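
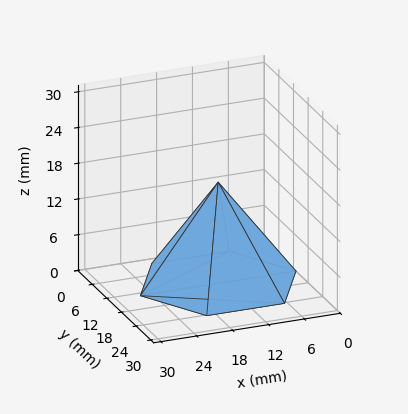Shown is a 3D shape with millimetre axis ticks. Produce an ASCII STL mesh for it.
Reading the render: the shape is a regular 6-sided pyramid, base circumscribed radius ≈ 13 mm, apex at z ≈ 17 mm (dimensions read to the nearest mm from the axis ticks). For the STL, each face is triangulated and given an outward normal.

solid part
  facet normal 0.0000 0.0000 -1.0000
    outer loop
      vertex 6.50 24.26 0.00
      vertex 19.50 24.26 0.00
      vertex 26.00 13.00 0.00
    endloop
  endfacet
  facet normal 0.0000 0.0000 -1.0000
    outer loop
      vertex 0.00 13.00 0.00
      vertex 6.50 24.26 0.00
      vertex 26.00 13.00 0.00
    endloop
  endfacet
  facet normal 0.0000 0.0000 -1.0000
    outer loop
      vertex 6.50 1.74 0.00
      vertex 0.00 13.00 0.00
      vertex 26.00 13.00 0.00
    endloop
  endfacet
  facet normal 0.0000 0.0000 -1.0000
    outer loop
      vertex 19.50 1.74 0.00
      vertex 6.50 1.74 0.00
      vertex 26.00 13.00 0.00
    endloop
  endfacet
  facet normal 0.7221 0.4168 0.5522
    outer loop
      vertex 26.00 13.00 0.00
      vertex 19.50 24.26 0.00
      vertex 13.00 13.00 17.00
    endloop
  endfacet
  facet normal 0.0000 0.8337 0.5522
    outer loop
      vertex 19.50 24.26 0.00
      vertex 6.50 24.26 0.00
      vertex 13.00 13.00 17.00
    endloop
  endfacet
  facet normal -0.7221 0.4168 0.5522
    outer loop
      vertex 6.50 24.26 0.00
      vertex 0.00 13.00 0.00
      vertex 13.00 13.00 17.00
    endloop
  endfacet
  facet normal -0.7221 -0.4168 0.5522
    outer loop
      vertex 0.00 13.00 0.00
      vertex 6.50 1.74 0.00
      vertex 13.00 13.00 17.00
    endloop
  endfacet
  facet normal 0.0000 -0.8337 0.5522
    outer loop
      vertex 6.50 1.74 0.00
      vertex 19.50 1.74 0.00
      vertex 13.00 13.00 17.00
    endloop
  endfacet
  facet normal 0.7221 -0.4168 0.5522
    outer loop
      vertex 19.50 1.74 0.00
      vertex 26.00 13.00 0.00
      vertex 13.00 13.00 17.00
    endloop
  endfacet
endsolid part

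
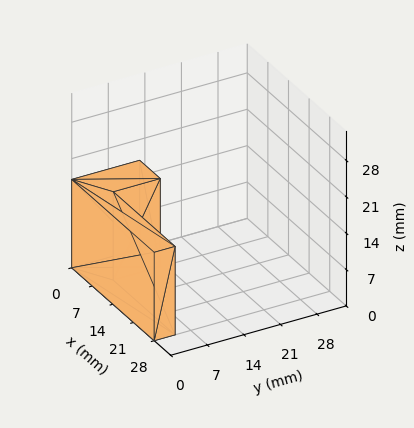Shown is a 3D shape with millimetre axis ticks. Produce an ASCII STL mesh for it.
Reading the render: the shape is an L-shaped prism: outer 28 × 13 mm, arm thicknesses ≈ 4 mm (horizontal) and 7 mm (vertical), extruded 17 mm in z (dimensions read to the nearest mm from the axis ticks). For the STL, each face is triangulated and given an outward normal.

solid part
  facet normal 0.0000 0.0000 -1.0000
    outer loop
      vertex 28.0 4.0 0.0
      vertex 28.0 0.0 0.0
      vertex 0.0 0.0 0.0
    endloop
  endfacet
  facet normal 0.0000 0.0000 -1.0000
    outer loop
      vertex 7.0 4.0 0.0
      vertex 28.0 4.0 0.0
      vertex 0.0 0.0 0.0
    endloop
  endfacet
  facet normal 0.0000 0.0000 -1.0000
    outer loop
      vertex 7.0 13.0 0.0
      vertex 7.0 4.0 0.0
      vertex 0.0 0.0 0.0
    endloop
  endfacet
  facet normal 0.0000 0.0000 -1.0000
    outer loop
      vertex 0.0 13.0 0.0
      vertex 7.0 13.0 0.0
      vertex 0.0 0.0 0.0
    endloop
  endfacet
  facet normal 0.0000 0.0000 1.0000
    outer loop
      vertex 0.0 0.0 17.0
      vertex 28.0 0.0 17.0
      vertex 28.0 4.0 17.0
    endloop
  endfacet
  facet normal 0.0000 0.0000 1.0000
    outer loop
      vertex 0.0 0.0 17.0
      vertex 28.0 4.0 17.0
      vertex 7.0 4.0 17.0
    endloop
  endfacet
  facet normal 0.0000 0.0000 1.0000
    outer loop
      vertex 0.0 0.0 17.0
      vertex 7.0 4.0 17.0
      vertex 7.0 13.0 17.0
    endloop
  endfacet
  facet normal 0.0000 0.0000 1.0000
    outer loop
      vertex 0.0 0.0 17.0
      vertex 7.0 13.0 17.0
      vertex 0.0 13.0 17.0
    endloop
  endfacet
  facet normal 0.0000 -1.0000 0.0000
    outer loop
      vertex 0.0 0.0 0.0
      vertex 28.0 0.0 0.0
      vertex 28.0 0.0 17.0
    endloop
  endfacet
  facet normal 0.0000 -1.0000 0.0000
    outer loop
      vertex 0.0 0.0 0.0
      vertex 28.0 0.0 17.0
      vertex 0.0 0.0 17.0
    endloop
  endfacet
  facet normal 1.0000 0.0000 0.0000
    outer loop
      vertex 28.0 0.0 0.0
      vertex 28.0 4.0 0.0
      vertex 28.0 4.0 17.0
    endloop
  endfacet
  facet normal 1.0000 0.0000 0.0000
    outer loop
      vertex 28.0 0.0 0.0
      vertex 28.0 4.0 17.0
      vertex 28.0 0.0 17.0
    endloop
  endfacet
  facet normal 0.0000 1.0000 0.0000
    outer loop
      vertex 28.0 4.0 0.0
      vertex 7.0 4.0 0.0
      vertex 7.0 4.0 17.0
    endloop
  endfacet
  facet normal 0.0000 1.0000 0.0000
    outer loop
      vertex 28.0 4.0 0.0
      vertex 7.0 4.0 17.0
      vertex 28.0 4.0 17.0
    endloop
  endfacet
  facet normal 1.0000 0.0000 0.0000
    outer loop
      vertex 7.0 4.0 0.0
      vertex 7.0 13.0 0.0
      vertex 7.0 13.0 17.0
    endloop
  endfacet
  facet normal 1.0000 0.0000 0.0000
    outer loop
      vertex 7.0 4.0 0.0
      vertex 7.0 13.0 17.0
      vertex 7.0 4.0 17.0
    endloop
  endfacet
  facet normal 0.0000 1.0000 0.0000
    outer loop
      vertex 7.0 13.0 0.0
      vertex 0.0 13.0 0.0
      vertex 0.0 13.0 17.0
    endloop
  endfacet
  facet normal 0.0000 1.0000 0.0000
    outer loop
      vertex 7.0 13.0 0.0
      vertex 0.0 13.0 17.0
      vertex 7.0 13.0 17.0
    endloop
  endfacet
  facet normal -1.0000 0.0000 0.0000
    outer loop
      vertex 0.0 13.0 0.0
      vertex 0.0 0.0 0.0
      vertex 0.0 0.0 17.0
    endloop
  endfacet
  facet normal -1.0000 0.0000 0.0000
    outer loop
      vertex 0.0 13.0 0.0
      vertex 0.0 0.0 17.0
      vertex 0.0 13.0 17.0
    endloop
  endfacet
endsolid part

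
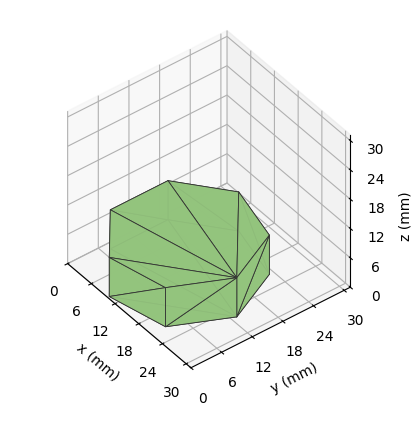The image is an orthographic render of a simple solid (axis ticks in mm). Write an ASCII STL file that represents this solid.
Reading the render: the shape is a regular 7-sided prism (a cylinder approximated with 7 flat sides), circumscribed radius ≈ 13 mm, height ≈ 8 mm (dimensions read to the nearest mm from the axis ticks). For the STL, each face is triangulated and given an outward normal.

solid part
  facet normal 0.0000 0.0000 -1.0000
    outer loop
      vertex 10.11 25.67 0.00
      vertex 21.11 23.16 0.00
      vertex 26.00 13.00 0.00
    endloop
  endfacet
  facet normal 0.0000 0.0000 -1.0000
    outer loop
      vertex 1.29 18.64 0.00
      vertex 10.11 25.67 0.00
      vertex 26.00 13.00 0.00
    endloop
  endfacet
  facet normal 0.0000 0.0000 -1.0000
    outer loop
      vertex 1.29 7.36 0.00
      vertex 1.29 18.64 0.00
      vertex 26.00 13.00 0.00
    endloop
  endfacet
  facet normal 0.0000 0.0000 -1.0000
    outer loop
      vertex 10.11 0.33 0.00
      vertex 1.29 7.36 0.00
      vertex 26.00 13.00 0.00
    endloop
  endfacet
  facet normal 0.0000 0.0000 -1.0000
    outer loop
      vertex 21.11 2.84 0.00
      vertex 10.11 0.33 0.00
      vertex 26.00 13.00 0.00
    endloop
  endfacet
  facet normal 0.0000 0.0000 1.0000
    outer loop
      vertex 26.00 13.00 8.00
      vertex 21.11 23.16 8.00
      vertex 10.11 25.67 8.00
    endloop
  endfacet
  facet normal 0.0000 0.0000 1.0000
    outer loop
      vertex 26.00 13.00 8.00
      vertex 10.11 25.67 8.00
      vertex 1.29 18.64 8.00
    endloop
  endfacet
  facet normal 0.0000 0.0000 1.0000
    outer loop
      vertex 26.00 13.00 8.00
      vertex 1.29 18.64 8.00
      vertex 1.29 7.36 8.00
    endloop
  endfacet
  facet normal 0.0000 0.0000 1.0000
    outer loop
      vertex 26.00 13.00 8.00
      vertex 1.29 7.36 8.00
      vertex 10.11 0.33 8.00
    endloop
  endfacet
  facet normal 0.0000 0.0000 1.0000
    outer loop
      vertex 26.00 13.00 8.00
      vertex 10.11 0.33 8.00
      vertex 21.11 2.84 8.00
    endloop
  endfacet
  facet normal 0.9011 0.4337 0.0000
    outer loop
      vertex 26.00 13.00 0.00
      vertex 21.11 23.16 0.00
      vertex 21.11 23.16 8.00
    endloop
  endfacet
  facet normal 0.9011 0.4337 0.0000
    outer loop
      vertex 26.00 13.00 0.00
      vertex 21.11 23.16 8.00
      vertex 26.00 13.00 8.00
    endloop
  endfacet
  facet normal 0.2225 0.9749 0.0000
    outer loop
      vertex 21.11 23.16 0.00
      vertex 10.11 25.67 0.00
      vertex 10.11 25.67 8.00
    endloop
  endfacet
  facet normal 0.2225 0.9749 0.0000
    outer loop
      vertex 21.11 23.16 0.00
      vertex 10.11 25.67 8.00
      vertex 21.11 23.16 8.00
    endloop
  endfacet
  facet normal -0.6233 0.7820 0.0000
    outer loop
      vertex 10.11 25.67 0.00
      vertex 1.29 18.64 0.00
      vertex 1.29 18.64 8.00
    endloop
  endfacet
  facet normal -0.6233 0.7820 0.0000
    outer loop
      vertex 10.11 25.67 0.00
      vertex 1.29 18.64 8.00
      vertex 10.11 25.67 8.00
    endloop
  endfacet
  facet normal -1.0000 0.0000 0.0000
    outer loop
      vertex 1.29 18.64 0.00
      vertex 1.29 7.36 0.00
      vertex 1.29 7.36 8.00
    endloop
  endfacet
  facet normal -1.0000 0.0000 0.0000
    outer loop
      vertex 1.29 18.64 0.00
      vertex 1.29 7.36 8.00
      vertex 1.29 18.64 8.00
    endloop
  endfacet
  facet normal -0.6233 -0.7820 0.0000
    outer loop
      vertex 1.29 7.36 0.00
      vertex 10.11 0.33 0.00
      vertex 10.11 0.33 8.00
    endloop
  endfacet
  facet normal -0.6233 -0.7820 0.0000
    outer loop
      vertex 1.29 7.36 0.00
      vertex 10.11 0.33 8.00
      vertex 1.29 7.36 8.00
    endloop
  endfacet
  facet normal 0.2225 -0.9749 0.0000
    outer loop
      vertex 10.11 0.33 0.00
      vertex 21.11 2.84 0.00
      vertex 21.11 2.84 8.00
    endloop
  endfacet
  facet normal 0.2225 -0.9749 0.0000
    outer loop
      vertex 10.11 0.33 0.00
      vertex 21.11 2.84 8.00
      vertex 10.11 0.33 8.00
    endloop
  endfacet
  facet normal 0.9011 -0.4337 0.0000
    outer loop
      vertex 21.11 2.84 0.00
      vertex 26.00 13.00 0.00
      vertex 26.00 13.00 8.00
    endloop
  endfacet
  facet normal 0.9011 -0.4337 0.0000
    outer loop
      vertex 21.11 2.84 0.00
      vertex 26.00 13.00 8.00
      vertex 21.11 2.84 8.00
    endloop
  endfacet
endsolid part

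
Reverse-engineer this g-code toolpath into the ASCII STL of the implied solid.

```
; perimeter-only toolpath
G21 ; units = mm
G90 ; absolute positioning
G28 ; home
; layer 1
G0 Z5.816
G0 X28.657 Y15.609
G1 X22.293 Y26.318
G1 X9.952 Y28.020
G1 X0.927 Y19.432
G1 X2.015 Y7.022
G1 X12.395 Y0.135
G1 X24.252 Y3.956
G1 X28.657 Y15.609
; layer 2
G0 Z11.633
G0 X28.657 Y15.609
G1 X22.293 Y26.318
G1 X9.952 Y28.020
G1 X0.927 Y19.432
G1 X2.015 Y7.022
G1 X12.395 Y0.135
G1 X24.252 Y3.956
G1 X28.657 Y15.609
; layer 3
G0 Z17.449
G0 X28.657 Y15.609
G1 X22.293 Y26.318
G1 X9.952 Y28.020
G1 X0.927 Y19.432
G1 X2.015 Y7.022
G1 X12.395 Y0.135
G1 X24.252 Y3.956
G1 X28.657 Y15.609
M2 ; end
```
solid part
  facet normal 0.0000 0.0000 -1.0000
    outer loop
      vertex 9.952 28.020 0.000
      vertex 22.293 26.318 0.000
      vertex 28.657 15.609 0.000
    endloop
  endfacet
  facet normal 0.0000 0.0000 -1.0000
    outer loop
      vertex 0.927 19.432 0.000
      vertex 9.952 28.020 0.000
      vertex 28.657 15.609 0.000
    endloop
  endfacet
  facet normal 0.0000 0.0000 -1.0000
    outer loop
      vertex 2.015 7.022 0.000
      vertex 0.927 19.432 0.000
      vertex 28.657 15.609 0.000
    endloop
  endfacet
  facet normal 0.0000 0.0000 -1.0000
    outer loop
      vertex 12.395 0.135 0.000
      vertex 2.015 7.022 0.000
      vertex 28.657 15.609 0.000
    endloop
  endfacet
  facet normal 0.0000 0.0000 -1.0000
    outer loop
      vertex 24.252 3.956 0.000
      vertex 12.395 0.135 0.000
      vertex 28.657 15.609 0.000
    endloop
  endfacet
  facet normal 0.0000 0.0000 1.0000
    outer loop
      vertex 28.657 15.609 17.449
      vertex 22.293 26.318 17.449
      vertex 9.952 28.020 17.449
    endloop
  endfacet
  facet normal 0.0000 0.0000 1.0000
    outer loop
      vertex 28.657 15.609 17.449
      vertex 9.952 28.020 17.449
      vertex 0.927 19.432 17.449
    endloop
  endfacet
  facet normal 0.0000 0.0000 1.0000
    outer loop
      vertex 28.657 15.609 17.449
      vertex 0.927 19.432 17.449
      vertex 2.015 7.022 17.449
    endloop
  endfacet
  facet normal 0.0000 0.0000 1.0000
    outer loop
      vertex 28.657 15.609 17.449
      vertex 2.015 7.022 17.449
      vertex 12.395 0.135 17.449
    endloop
  endfacet
  facet normal 0.0000 0.0000 1.0000
    outer loop
      vertex 28.657 15.609 17.449
      vertex 12.395 0.135 17.449
      vertex 24.252 3.956 17.449
    endloop
  endfacet
  facet normal 0.8597 0.5109 0.0000
    outer loop
      vertex 28.657 15.609 0.000
      vertex 22.293 26.318 0.000
      vertex 22.293 26.318 17.449
    endloop
  endfacet
  facet normal 0.8597 0.5109 0.0000
    outer loop
      vertex 28.657 15.609 0.000
      vertex 22.293 26.318 17.449
      vertex 28.657 15.609 17.449
    endloop
  endfacet
  facet normal 0.1366 0.9906 0.0000
    outer loop
      vertex 22.293 26.318 0.000
      vertex 9.952 28.020 0.000
      vertex 9.952 28.020 17.449
    endloop
  endfacet
  facet normal 0.1366 0.9906 0.0000
    outer loop
      vertex 22.293 26.318 0.000
      vertex 9.952 28.020 17.449
      vertex 22.293 26.318 17.449
    endloop
  endfacet
  facet normal -0.6894 0.7244 0.0000
    outer loop
      vertex 9.952 28.020 0.000
      vertex 0.927 19.432 0.000
      vertex 0.927 19.432 17.449
    endloop
  endfacet
  facet normal -0.6894 0.7244 0.0000
    outer loop
      vertex 9.952 28.020 0.000
      vertex 0.927 19.432 17.449
      vertex 9.952 28.020 17.449
    endloop
  endfacet
  facet normal -0.9962 -0.0873 0.0000
    outer loop
      vertex 0.927 19.432 0.000
      vertex 2.015 7.022 0.000
      vertex 2.015 7.022 17.449
    endloop
  endfacet
  facet normal -0.9962 -0.0873 0.0000
    outer loop
      vertex 0.927 19.432 0.000
      vertex 2.015 7.022 17.449
      vertex 0.927 19.432 17.449
    endloop
  endfacet
  facet normal -0.5529 -0.8333 0.0000
    outer loop
      vertex 2.015 7.022 0.000
      vertex 12.395 0.135 0.000
      vertex 12.395 0.135 17.449
    endloop
  endfacet
  facet normal -0.5529 -0.8333 0.0000
    outer loop
      vertex 2.015 7.022 0.000
      vertex 12.395 0.135 17.449
      vertex 2.015 7.022 17.449
    endloop
  endfacet
  facet normal 0.3067 -0.9518 0.0000
    outer loop
      vertex 12.395 0.135 0.000
      vertex 24.252 3.956 0.000
      vertex 24.252 3.956 17.449
    endloop
  endfacet
  facet normal 0.3067 -0.9518 0.0000
    outer loop
      vertex 12.395 0.135 0.000
      vertex 24.252 3.956 17.449
      vertex 12.395 0.135 17.449
    endloop
  endfacet
  facet normal 0.9354 -0.3536 0.0000
    outer loop
      vertex 24.252 3.956 0.000
      vertex 28.657 15.609 0.000
      vertex 28.657 15.609 17.449
    endloop
  endfacet
  facet normal 0.9354 -0.3536 0.0000
    outer loop
      vertex 24.252 3.956 0.000
      vertex 28.657 15.609 17.449
      vertex 24.252 3.956 17.449
    endloop
  endfacet
endsolid part

The G0 Z moves step by Δz≈5.816 mm. Every layer's G1 loop is the same polygon, so the solid is a straight extrusion of it from z=0 to z≈17.4. Closing with flat bottom and top caps and triangulating gives 24 facets — a regular 7-sided prism (a cylinder approximated with 7 flat sides), circumscribed radius ≈ 14.4 mm, height ≈ 17.4 mm.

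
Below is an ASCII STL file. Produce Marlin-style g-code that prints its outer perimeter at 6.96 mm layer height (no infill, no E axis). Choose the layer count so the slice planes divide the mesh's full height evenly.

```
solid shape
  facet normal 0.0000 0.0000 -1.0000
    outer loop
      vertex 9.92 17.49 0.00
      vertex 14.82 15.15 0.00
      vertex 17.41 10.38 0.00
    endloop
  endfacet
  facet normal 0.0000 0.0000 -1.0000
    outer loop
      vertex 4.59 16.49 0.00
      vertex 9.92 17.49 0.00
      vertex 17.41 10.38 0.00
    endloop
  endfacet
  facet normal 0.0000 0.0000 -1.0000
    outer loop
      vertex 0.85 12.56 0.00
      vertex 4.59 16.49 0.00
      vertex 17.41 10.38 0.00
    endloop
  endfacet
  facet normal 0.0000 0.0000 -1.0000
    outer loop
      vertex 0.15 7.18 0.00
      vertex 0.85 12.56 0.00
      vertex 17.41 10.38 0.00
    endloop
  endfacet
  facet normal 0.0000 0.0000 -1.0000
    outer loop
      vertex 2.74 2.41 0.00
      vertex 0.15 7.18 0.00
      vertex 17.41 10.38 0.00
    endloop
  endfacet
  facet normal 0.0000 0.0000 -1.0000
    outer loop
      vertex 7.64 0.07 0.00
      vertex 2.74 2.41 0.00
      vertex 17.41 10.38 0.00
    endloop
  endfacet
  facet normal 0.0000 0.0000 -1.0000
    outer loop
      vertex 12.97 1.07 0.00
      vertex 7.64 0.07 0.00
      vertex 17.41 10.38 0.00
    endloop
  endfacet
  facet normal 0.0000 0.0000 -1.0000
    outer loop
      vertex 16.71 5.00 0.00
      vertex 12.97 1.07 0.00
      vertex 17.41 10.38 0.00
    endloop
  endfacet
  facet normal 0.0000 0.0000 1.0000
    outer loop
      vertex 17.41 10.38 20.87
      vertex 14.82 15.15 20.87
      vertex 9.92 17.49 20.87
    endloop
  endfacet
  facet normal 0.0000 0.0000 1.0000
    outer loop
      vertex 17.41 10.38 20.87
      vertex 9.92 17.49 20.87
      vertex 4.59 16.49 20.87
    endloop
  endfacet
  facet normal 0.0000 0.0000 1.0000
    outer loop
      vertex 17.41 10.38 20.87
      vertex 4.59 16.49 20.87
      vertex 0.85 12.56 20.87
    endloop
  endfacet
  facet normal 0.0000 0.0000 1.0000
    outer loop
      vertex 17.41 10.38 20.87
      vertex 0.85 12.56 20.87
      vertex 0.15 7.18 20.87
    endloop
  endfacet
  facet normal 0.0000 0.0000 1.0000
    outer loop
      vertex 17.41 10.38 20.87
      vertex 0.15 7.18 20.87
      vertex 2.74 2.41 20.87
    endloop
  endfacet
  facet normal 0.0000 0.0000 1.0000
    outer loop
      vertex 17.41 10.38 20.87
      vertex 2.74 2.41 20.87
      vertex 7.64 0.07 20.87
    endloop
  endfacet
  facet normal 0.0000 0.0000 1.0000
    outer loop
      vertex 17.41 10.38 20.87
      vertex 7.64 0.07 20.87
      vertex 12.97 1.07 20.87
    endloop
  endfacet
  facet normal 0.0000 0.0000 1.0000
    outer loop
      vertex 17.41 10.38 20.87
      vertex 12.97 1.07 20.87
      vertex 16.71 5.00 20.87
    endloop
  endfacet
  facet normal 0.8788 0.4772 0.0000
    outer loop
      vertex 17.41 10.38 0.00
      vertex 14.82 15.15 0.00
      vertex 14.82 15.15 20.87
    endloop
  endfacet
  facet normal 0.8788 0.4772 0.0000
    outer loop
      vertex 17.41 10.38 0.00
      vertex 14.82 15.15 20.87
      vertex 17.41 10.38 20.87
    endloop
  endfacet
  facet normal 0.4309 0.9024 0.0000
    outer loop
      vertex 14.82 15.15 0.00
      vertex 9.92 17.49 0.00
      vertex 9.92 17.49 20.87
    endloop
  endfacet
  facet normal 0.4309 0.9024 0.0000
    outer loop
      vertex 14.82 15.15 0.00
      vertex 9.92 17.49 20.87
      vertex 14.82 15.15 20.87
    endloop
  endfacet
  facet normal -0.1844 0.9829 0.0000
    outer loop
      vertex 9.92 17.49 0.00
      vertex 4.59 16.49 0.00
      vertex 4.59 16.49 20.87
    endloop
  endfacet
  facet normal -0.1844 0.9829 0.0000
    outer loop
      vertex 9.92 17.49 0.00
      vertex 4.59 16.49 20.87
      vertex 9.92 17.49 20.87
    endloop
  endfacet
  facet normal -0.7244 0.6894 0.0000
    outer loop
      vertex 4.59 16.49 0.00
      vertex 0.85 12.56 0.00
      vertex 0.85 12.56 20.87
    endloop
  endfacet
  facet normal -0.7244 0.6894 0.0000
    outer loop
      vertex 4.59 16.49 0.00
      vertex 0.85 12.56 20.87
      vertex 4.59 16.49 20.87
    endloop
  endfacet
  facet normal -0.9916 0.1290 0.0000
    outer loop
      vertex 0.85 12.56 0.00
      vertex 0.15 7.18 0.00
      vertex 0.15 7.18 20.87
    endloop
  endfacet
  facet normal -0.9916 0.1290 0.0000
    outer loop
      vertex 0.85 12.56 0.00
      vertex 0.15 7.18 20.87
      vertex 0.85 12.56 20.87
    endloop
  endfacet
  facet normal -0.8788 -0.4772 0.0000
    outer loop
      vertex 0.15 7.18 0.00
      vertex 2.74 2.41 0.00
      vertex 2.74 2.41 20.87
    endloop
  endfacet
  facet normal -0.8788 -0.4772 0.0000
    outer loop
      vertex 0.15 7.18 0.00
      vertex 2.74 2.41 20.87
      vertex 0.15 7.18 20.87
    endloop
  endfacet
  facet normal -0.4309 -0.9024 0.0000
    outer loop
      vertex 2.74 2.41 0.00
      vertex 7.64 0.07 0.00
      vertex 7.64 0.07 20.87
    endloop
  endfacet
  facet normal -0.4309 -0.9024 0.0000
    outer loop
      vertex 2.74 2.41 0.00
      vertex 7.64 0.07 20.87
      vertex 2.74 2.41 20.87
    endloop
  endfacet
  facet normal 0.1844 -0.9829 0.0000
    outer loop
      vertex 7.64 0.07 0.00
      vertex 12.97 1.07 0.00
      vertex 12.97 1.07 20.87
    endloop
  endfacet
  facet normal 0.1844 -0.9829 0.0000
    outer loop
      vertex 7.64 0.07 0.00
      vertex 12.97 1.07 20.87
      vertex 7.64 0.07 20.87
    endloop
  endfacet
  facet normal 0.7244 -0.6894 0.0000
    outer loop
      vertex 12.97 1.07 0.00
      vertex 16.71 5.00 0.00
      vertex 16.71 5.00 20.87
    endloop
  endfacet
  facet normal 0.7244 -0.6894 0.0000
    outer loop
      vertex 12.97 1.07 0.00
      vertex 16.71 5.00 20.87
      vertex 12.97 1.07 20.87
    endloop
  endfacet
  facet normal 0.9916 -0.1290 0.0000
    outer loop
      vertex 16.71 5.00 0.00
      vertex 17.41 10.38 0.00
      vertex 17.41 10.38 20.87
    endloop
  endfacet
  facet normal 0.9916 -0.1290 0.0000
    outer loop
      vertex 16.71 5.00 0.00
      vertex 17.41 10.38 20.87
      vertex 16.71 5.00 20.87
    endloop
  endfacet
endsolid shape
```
; perimeter-only toolpath
G21 ; units = mm
G90 ; absolute positioning
G28 ; home
; layer 1
G0 Z6.96
G0 X17.41 Y10.38
G1 X14.82 Y15.15
G1 X9.92 Y17.49
G1 X4.59 Y16.49
G1 X0.85 Y12.56
G1 X0.15 Y7.18
G1 X2.74 Y2.41
G1 X7.64 Y0.07
G1 X12.97 Y1.07
G1 X16.71 Y5.00
G1 X17.41 Y10.38
; layer 2
G0 Z13.91
G0 X17.41 Y10.38
G1 X14.82 Y15.15
G1 X9.92 Y17.49
G1 X4.59 Y16.49
G1 X0.85 Y12.56
G1 X0.15 Y7.18
G1 X2.74 Y2.41
G1 X7.64 Y0.07
G1 X12.97 Y1.07
G1 X16.71 Y5.00
G1 X17.41 Y10.38
; layer 3
G0 Z20.87
G0 X17.41 Y10.38
G1 X14.82 Y15.15
G1 X9.92 Y17.49
G1 X4.59 Y16.49
G1 X0.85 Y12.56
G1 X0.15 Y7.18
G1 X2.74 Y2.41
G1 X7.64 Y0.07
G1 X12.97 Y1.07
G1 X16.71 Y5.00
G1 X17.41 Y10.38
M2 ; end

The solid is a regular 10-sided prism (a cylinder approximated with 10 flat sides), circumscribed radius ≈ 8.78 mm, height ≈ 20.9 mm. Slicing at Δz = 6.96 mm — 3 equal slices spanning the solid's height, so layer i sits at z = i·h/3 — gives 3 non-empty perimeters. Each is a 10-segment closed polygon; G0 lifts to the layer z and rapids to the start vertex, then G1 traces the edges.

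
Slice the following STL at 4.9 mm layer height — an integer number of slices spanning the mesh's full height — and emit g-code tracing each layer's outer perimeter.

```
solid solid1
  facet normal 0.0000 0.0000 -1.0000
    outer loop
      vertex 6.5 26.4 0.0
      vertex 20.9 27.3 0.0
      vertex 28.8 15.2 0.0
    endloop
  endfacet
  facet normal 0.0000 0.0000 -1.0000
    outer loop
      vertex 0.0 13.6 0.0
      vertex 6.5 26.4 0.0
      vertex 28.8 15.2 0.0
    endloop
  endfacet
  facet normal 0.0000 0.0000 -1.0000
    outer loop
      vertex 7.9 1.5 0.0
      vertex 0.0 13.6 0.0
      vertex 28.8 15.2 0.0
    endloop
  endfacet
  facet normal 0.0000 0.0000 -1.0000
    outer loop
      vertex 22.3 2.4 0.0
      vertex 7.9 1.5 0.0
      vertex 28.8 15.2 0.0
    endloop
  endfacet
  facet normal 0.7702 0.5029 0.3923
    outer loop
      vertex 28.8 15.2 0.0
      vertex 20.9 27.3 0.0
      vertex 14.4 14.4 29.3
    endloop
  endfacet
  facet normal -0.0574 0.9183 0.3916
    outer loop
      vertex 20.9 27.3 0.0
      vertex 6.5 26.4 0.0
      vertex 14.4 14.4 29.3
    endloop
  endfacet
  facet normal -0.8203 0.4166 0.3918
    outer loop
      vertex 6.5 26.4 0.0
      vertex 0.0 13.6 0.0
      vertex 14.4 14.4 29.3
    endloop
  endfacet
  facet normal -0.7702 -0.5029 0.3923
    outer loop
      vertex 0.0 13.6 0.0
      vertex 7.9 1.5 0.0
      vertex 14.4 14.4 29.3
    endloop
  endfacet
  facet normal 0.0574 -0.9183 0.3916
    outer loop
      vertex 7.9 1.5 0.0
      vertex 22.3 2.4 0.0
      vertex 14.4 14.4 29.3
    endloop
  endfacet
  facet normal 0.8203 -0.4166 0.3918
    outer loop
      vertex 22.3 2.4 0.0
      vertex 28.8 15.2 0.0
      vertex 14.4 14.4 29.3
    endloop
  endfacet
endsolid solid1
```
; perimeter-only toolpath
G21 ; units = mm
G90 ; absolute positioning
G28 ; home
; layer 1
G0 Z4.9
G0 X26.4 Y15.1
G1 X19.8 Y25.2
G1 X7.8 Y24.4
G1 X2.4 Y13.7
G1 X9.0 Y3.7
G1 X21.0 Y4.4
G1 X26.4 Y15.1
; layer 2
G0 Z9.8
G0 X24.0 Y14.9
G1 X18.7 Y23.0
G1 X9.1 Y22.4
G1 X4.8 Y13.9
G1 X10.1 Y5.8
G1 X19.7 Y6.4
G1 X24.0 Y14.9
; layer 3
G0 Z14.7
G0 X21.6 Y14.8
G1 X17.6 Y20.8
G1 X10.5 Y20.4
G1 X7.2 Y14.0
G1 X11.2 Y8.0
G1 X18.4 Y8.4
G1 X21.6 Y14.8
; layer 4
G0 Z19.5
G0 X19.2 Y14.7
G1 X16.6 Y18.7
G1 X11.8 Y18.4
G1 X9.6 Y14.1
G1 X12.2 Y10.1
G1 X17.0 Y10.4
G1 X19.2 Y14.7
; layer 5
G0 Z24.4
G0 X16.8 Y14.5
G1 X15.5 Y16.5
G1 X13.1 Y16.4
G1 X12.0 Y14.3
G1 X13.3 Y12.2
G1 X15.7 Y12.4
G1 X16.8 Y14.5
M2 ; end

The solid is a regular 6-sided pyramid, base circumscribed radius ≈ 14.4 mm, apex at z ≈ 29.3 mm. Slicing at Δz = 4.9 mm — 6 equal slices spanning the solid's height, so layer i sits at z = i·h/6 — gives 5 non-empty perimeters. Each is a 6-segment closed polygon; G0 lifts to the layer z and rapids to the start vertex, then G1 traces the edges. The cross-section shrinks linearly with z (the slice at the apex is degenerate and omitted).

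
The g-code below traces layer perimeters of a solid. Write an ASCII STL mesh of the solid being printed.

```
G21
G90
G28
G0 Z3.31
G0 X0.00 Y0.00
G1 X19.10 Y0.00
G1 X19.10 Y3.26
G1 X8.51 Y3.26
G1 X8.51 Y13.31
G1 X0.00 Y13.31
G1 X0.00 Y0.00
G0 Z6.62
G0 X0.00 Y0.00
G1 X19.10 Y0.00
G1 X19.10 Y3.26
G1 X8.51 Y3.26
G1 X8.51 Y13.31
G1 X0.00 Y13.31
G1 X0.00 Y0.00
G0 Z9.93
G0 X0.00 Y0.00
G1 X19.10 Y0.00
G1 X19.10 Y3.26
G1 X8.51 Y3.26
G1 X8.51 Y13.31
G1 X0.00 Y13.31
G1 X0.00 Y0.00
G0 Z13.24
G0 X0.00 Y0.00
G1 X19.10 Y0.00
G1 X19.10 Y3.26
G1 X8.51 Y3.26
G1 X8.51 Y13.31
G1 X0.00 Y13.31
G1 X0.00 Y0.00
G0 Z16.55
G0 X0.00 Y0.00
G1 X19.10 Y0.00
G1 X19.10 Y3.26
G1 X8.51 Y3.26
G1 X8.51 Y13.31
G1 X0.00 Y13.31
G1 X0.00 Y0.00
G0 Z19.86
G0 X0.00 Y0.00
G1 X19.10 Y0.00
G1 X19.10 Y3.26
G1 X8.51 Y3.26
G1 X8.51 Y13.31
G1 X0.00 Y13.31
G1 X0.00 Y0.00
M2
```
solid part
  facet normal 0.0000 0.0000 -1.0000
    outer loop
      vertex 19.10 3.26 0.00
      vertex 19.10 0.00 0.00
      vertex 0.00 0.00 0.00
    endloop
  endfacet
  facet normal 0.0000 0.0000 -1.0000
    outer loop
      vertex 8.51 3.26 0.00
      vertex 19.10 3.26 0.00
      vertex 0.00 0.00 0.00
    endloop
  endfacet
  facet normal 0.0000 0.0000 -1.0000
    outer loop
      vertex 8.51 13.31 0.00
      vertex 8.51 3.26 0.00
      vertex 0.00 0.00 0.00
    endloop
  endfacet
  facet normal 0.0000 0.0000 -1.0000
    outer loop
      vertex 0.00 13.31 0.00
      vertex 8.51 13.31 0.00
      vertex 0.00 0.00 0.00
    endloop
  endfacet
  facet normal 0.0000 0.0000 1.0000
    outer loop
      vertex 0.00 0.00 19.86
      vertex 19.10 0.00 19.86
      vertex 19.10 3.26 19.86
    endloop
  endfacet
  facet normal 0.0000 0.0000 1.0000
    outer loop
      vertex 0.00 0.00 19.86
      vertex 19.10 3.26 19.86
      vertex 8.51 3.26 19.86
    endloop
  endfacet
  facet normal 0.0000 0.0000 1.0000
    outer loop
      vertex 0.00 0.00 19.86
      vertex 8.51 3.26 19.86
      vertex 8.51 13.31 19.86
    endloop
  endfacet
  facet normal 0.0000 0.0000 1.0000
    outer loop
      vertex 0.00 0.00 19.86
      vertex 8.51 13.31 19.86
      vertex 0.00 13.31 19.86
    endloop
  endfacet
  facet normal 0.0000 -1.0000 0.0000
    outer loop
      vertex 0.00 0.00 0.00
      vertex 19.10 0.00 0.00
      vertex 19.10 0.00 19.86
    endloop
  endfacet
  facet normal 0.0000 -1.0000 0.0000
    outer loop
      vertex 0.00 0.00 0.00
      vertex 19.10 0.00 19.86
      vertex 0.00 0.00 19.86
    endloop
  endfacet
  facet normal 1.0000 0.0000 0.0000
    outer loop
      vertex 19.10 0.00 0.00
      vertex 19.10 3.26 0.00
      vertex 19.10 3.26 19.86
    endloop
  endfacet
  facet normal 1.0000 0.0000 0.0000
    outer loop
      vertex 19.10 0.00 0.00
      vertex 19.10 3.26 19.86
      vertex 19.10 0.00 19.86
    endloop
  endfacet
  facet normal 0.0000 1.0000 0.0000
    outer loop
      vertex 19.10 3.26 0.00
      vertex 8.51 3.26 0.00
      vertex 8.51 3.26 19.86
    endloop
  endfacet
  facet normal 0.0000 1.0000 0.0000
    outer loop
      vertex 19.10 3.26 0.00
      vertex 8.51 3.26 19.86
      vertex 19.10 3.26 19.86
    endloop
  endfacet
  facet normal 1.0000 0.0000 0.0000
    outer loop
      vertex 8.51 3.26 0.00
      vertex 8.51 13.31 0.00
      vertex 8.51 13.31 19.86
    endloop
  endfacet
  facet normal 1.0000 0.0000 0.0000
    outer loop
      vertex 8.51 3.26 0.00
      vertex 8.51 13.31 19.86
      vertex 8.51 3.26 19.86
    endloop
  endfacet
  facet normal 0.0000 1.0000 0.0000
    outer loop
      vertex 8.51 13.31 0.00
      vertex 0.00 13.31 0.00
      vertex 0.00 13.31 19.86
    endloop
  endfacet
  facet normal 0.0000 1.0000 0.0000
    outer loop
      vertex 8.51 13.31 0.00
      vertex 0.00 13.31 19.86
      vertex 8.51 13.31 19.86
    endloop
  endfacet
  facet normal -1.0000 0.0000 0.0000
    outer loop
      vertex 0.00 13.31 0.00
      vertex 0.00 0.00 0.00
      vertex 0.00 0.00 19.86
    endloop
  endfacet
  facet normal -1.0000 0.0000 0.0000
    outer loop
      vertex 0.00 13.31 0.00
      vertex 0.00 0.00 19.86
      vertex 0.00 13.31 19.86
    endloop
  endfacet
endsolid part

The G0 Z moves step by Δz≈3.31 mm. Every layer's G1 loop is the same polygon, so the solid is a straight extrusion of it from z=0 to z≈19.9. Closing with flat bottom and top caps and triangulating gives 20 facets — an L-shaped prism: outer 19.1 × 13.3 mm, arm thicknesses ≈ 3.26 mm (horizontal) and 8.51 mm (vertical), extruded 19.9 mm in z.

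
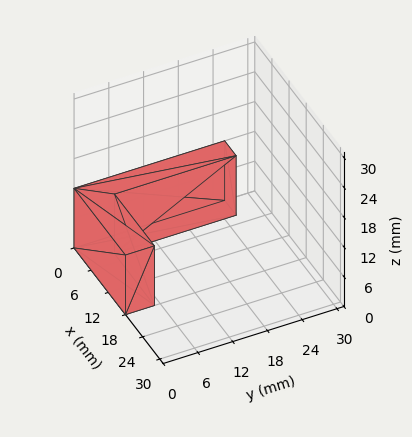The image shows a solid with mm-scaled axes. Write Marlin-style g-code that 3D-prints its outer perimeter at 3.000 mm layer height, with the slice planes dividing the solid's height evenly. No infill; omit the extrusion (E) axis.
Reading the render: the shape is an L-shaped prism: outer 18 × 26 mm, arm thicknesses ≈ 5 mm (horizontal) and 4 mm (vertical), extruded 12 mm in z (dimensions read to the nearest mm from the axis ticks). For the g-code, the solid's height is divided into equal slices at the stated Δz and each level perimeter traced with G1 moves after a G0 lift.

; perimeter-only toolpath
G21 ; units = mm
G90 ; absolute positioning
G28 ; home
; layer 1
G0 Z3.000
G0 X0.000 Y0.000
G1 X18.000 Y0.000
G1 X18.000 Y5.000
G1 X4.000 Y5.000
G1 X4.000 Y26.000
G1 X0.000 Y26.000
G1 X0.000 Y0.000
; layer 2
G0 Z6.000
G0 X0.000 Y0.000
G1 X18.000 Y0.000
G1 X18.000 Y5.000
G1 X4.000 Y5.000
G1 X4.000 Y26.000
G1 X0.000 Y26.000
G1 X0.000 Y0.000
; layer 3
G0 Z9.000
G0 X0.000 Y0.000
G1 X18.000 Y0.000
G1 X18.000 Y5.000
G1 X4.000 Y5.000
G1 X4.000 Y26.000
G1 X0.000 Y26.000
G1 X0.000 Y0.000
; layer 4
G0 Z12.000
G0 X0.000 Y0.000
G1 X18.000 Y0.000
G1 X18.000 Y5.000
G1 X4.000 Y5.000
G1 X4.000 Y26.000
G1 X0.000 Y26.000
G1 X0.000 Y0.000
M2 ; end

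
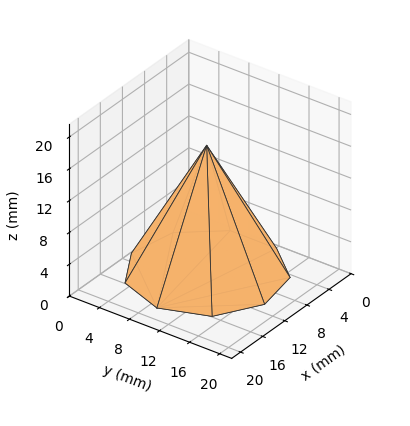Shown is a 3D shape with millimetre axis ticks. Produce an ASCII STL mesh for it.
Reading the render: the shape is a regular 9-sided pyramid, base circumscribed radius ≈ 9 mm, apex at z ≈ 16 mm (dimensions read to the nearest mm from the axis ticks). For the STL, each face is triangulated and given an outward normal.

solid part
  facet normal 0.0000 0.0000 -1.0000
    outer loop
      vertex 10.56 17.86 0.00
      vertex 15.89 14.79 0.00
      vertex 18.00 9.00 0.00
    endloop
  endfacet
  facet normal 0.0000 0.0000 -1.0000
    outer loop
      vertex 4.50 16.79 0.00
      vertex 10.56 17.86 0.00
      vertex 18.00 9.00 0.00
    endloop
  endfacet
  facet normal 0.0000 0.0000 -1.0000
    outer loop
      vertex 0.54 12.08 0.00
      vertex 4.50 16.79 0.00
      vertex 18.00 9.00 0.00
    endloop
  endfacet
  facet normal 0.0000 0.0000 -1.0000
    outer loop
      vertex 0.54 5.92 0.00
      vertex 0.54 12.08 0.00
      vertex 18.00 9.00 0.00
    endloop
  endfacet
  facet normal 0.0000 0.0000 -1.0000
    outer loop
      vertex 4.50 1.21 0.00
      vertex 0.54 5.92 0.00
      vertex 18.00 9.00 0.00
    endloop
  endfacet
  facet normal 0.0000 0.0000 -1.0000
    outer loop
      vertex 10.56 0.14 0.00
      vertex 4.50 1.21 0.00
      vertex 18.00 9.00 0.00
    endloop
  endfacet
  facet normal 0.0000 0.0000 -1.0000
    outer loop
      vertex 15.89 3.21 0.00
      vertex 10.56 0.14 0.00
      vertex 18.00 9.00 0.00
    endloop
  endfacet
  facet normal 0.8307 0.3027 0.4673
    outer loop
      vertex 18.00 9.00 0.00
      vertex 15.89 14.79 0.00
      vertex 9.00 9.00 16.00
    endloop
  endfacet
  facet normal 0.4413 0.7661 0.4673
    outer loop
      vertex 15.89 14.79 0.00
      vertex 10.56 17.86 0.00
      vertex 9.00 9.00 16.00
    endloop
  endfacet
  facet normal -0.1537 0.8707 0.4672
    outer loop
      vertex 10.56 17.86 0.00
      vertex 4.50 16.79 0.00
      vertex 9.00 9.00 16.00
    endloop
  endfacet
  facet normal -0.6767 0.5689 0.4673
    outer loop
      vertex 4.50 16.79 0.00
      vertex 0.54 12.08 0.00
      vertex 9.00 9.00 16.00
    endloop
  endfacet
  facet normal -0.8840 0.0000 0.4674
    outer loop
      vertex 0.54 12.08 0.00
      vertex 0.54 5.92 0.00
      vertex 9.00 9.00 16.00
    endloop
  endfacet
  facet normal -0.6767 -0.5689 0.4673
    outer loop
      vertex 0.54 5.92 0.00
      vertex 4.50 1.21 0.00
      vertex 9.00 9.00 16.00
    endloop
  endfacet
  facet normal -0.1537 -0.8707 0.4672
    outer loop
      vertex 4.50 1.21 0.00
      vertex 10.56 0.14 0.00
      vertex 9.00 9.00 16.00
    endloop
  endfacet
  facet normal 0.4413 -0.7661 0.4673
    outer loop
      vertex 10.56 0.14 0.00
      vertex 15.89 3.21 0.00
      vertex 9.00 9.00 16.00
    endloop
  endfacet
  facet normal 0.8307 -0.3027 0.4673
    outer loop
      vertex 15.89 3.21 0.00
      vertex 18.00 9.00 0.00
      vertex 9.00 9.00 16.00
    endloop
  endfacet
endsolid part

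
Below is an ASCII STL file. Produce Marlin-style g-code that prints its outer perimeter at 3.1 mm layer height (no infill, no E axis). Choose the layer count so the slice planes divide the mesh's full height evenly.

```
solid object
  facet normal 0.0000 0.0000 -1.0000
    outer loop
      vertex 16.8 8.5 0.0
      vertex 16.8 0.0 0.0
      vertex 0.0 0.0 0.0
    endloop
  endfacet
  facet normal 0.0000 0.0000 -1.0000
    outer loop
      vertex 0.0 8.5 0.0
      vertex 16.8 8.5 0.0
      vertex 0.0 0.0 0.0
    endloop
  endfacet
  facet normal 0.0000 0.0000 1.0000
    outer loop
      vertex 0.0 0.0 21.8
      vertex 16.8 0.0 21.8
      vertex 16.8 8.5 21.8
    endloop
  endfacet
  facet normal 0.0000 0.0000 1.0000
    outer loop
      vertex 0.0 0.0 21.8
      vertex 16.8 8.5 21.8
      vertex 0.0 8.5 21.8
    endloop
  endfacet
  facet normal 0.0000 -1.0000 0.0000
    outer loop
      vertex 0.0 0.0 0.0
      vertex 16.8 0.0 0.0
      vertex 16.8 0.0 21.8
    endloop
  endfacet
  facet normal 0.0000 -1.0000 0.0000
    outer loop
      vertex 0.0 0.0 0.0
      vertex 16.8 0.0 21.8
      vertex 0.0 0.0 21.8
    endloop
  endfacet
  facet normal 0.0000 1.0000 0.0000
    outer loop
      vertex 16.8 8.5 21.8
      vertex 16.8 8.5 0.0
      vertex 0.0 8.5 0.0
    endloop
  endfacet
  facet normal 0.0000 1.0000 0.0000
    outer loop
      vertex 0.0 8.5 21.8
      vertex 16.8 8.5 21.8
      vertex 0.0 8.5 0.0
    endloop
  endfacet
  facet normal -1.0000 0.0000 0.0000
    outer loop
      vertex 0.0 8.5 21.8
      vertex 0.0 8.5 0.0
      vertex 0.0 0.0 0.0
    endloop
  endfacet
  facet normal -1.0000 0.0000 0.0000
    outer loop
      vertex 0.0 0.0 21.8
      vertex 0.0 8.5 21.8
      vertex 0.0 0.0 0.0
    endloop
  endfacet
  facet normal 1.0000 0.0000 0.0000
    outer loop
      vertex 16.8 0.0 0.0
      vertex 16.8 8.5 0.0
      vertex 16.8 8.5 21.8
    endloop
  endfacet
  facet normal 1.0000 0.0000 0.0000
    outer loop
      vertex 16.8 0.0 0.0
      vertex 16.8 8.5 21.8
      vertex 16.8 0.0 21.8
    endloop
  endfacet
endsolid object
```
; perimeter-only toolpath
G21 ; units = mm
G90 ; absolute positioning
G28 ; home
; layer 1
G0 Z3.1
G0 X0.0 Y0.0
G1 X16.8 Y0.0
G1 X16.8 Y8.5
G1 X0.0 Y8.5
G1 X0.0 Y0.0
; layer 2
G0 Z6.2
G0 X0.0 Y0.0
G1 X16.8 Y0.0
G1 X16.8 Y8.5
G1 X0.0 Y8.5
G1 X0.0 Y0.0
; layer 3
G0 Z9.3
G0 X0.0 Y0.0
G1 X16.8 Y0.0
G1 X16.8 Y8.5
G1 X0.0 Y8.5
G1 X0.0 Y0.0
; layer 4
G0 Z12.5
G0 X0.0 Y0.0
G1 X16.8 Y0.0
G1 X16.8 Y8.5
G1 X0.0 Y8.5
G1 X0.0 Y0.0
; layer 5
G0 Z15.6
G0 X0.0 Y0.0
G1 X16.8 Y0.0
G1 X16.8 Y8.5
G1 X0.0 Y8.5
G1 X0.0 Y0.0
; layer 6
G0 Z18.7
G0 X0.0 Y0.0
G1 X16.8 Y0.0
G1 X16.8 Y8.5
G1 X0.0 Y8.5
G1 X0.0 Y0.0
; layer 7
G0 Z21.8
G0 X0.0 Y0.0
G1 X16.8 Y0.0
G1 X16.8 Y8.5
G1 X0.0 Y8.5
G1 X0.0 Y0.0
M2 ; end

The solid is a rectangular box, roughly 16.8 × 8.5 mm footprint and 21.8 mm tall. Slicing at Δz = 3.1 mm — 7 equal slices spanning the solid's height, so layer i sits at z = i·h/7 — gives 7 non-empty perimeters. Each is a 4-segment closed polygon; G0 lifts to the layer z and rapids to the start vertex, then G1 traces the edges.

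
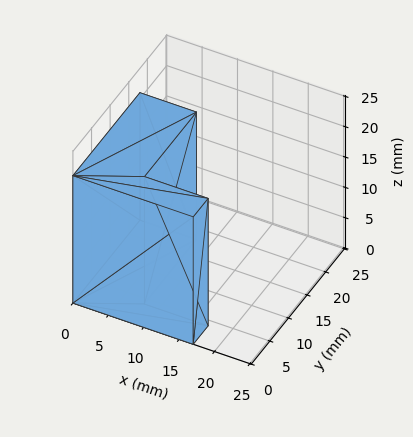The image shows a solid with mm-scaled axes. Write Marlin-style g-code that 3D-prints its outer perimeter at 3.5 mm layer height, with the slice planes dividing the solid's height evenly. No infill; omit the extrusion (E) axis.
Reading the render: the shape is an L-shaped prism: outer 17 × 18 mm, arm thicknesses ≈ 4 mm (horizontal) and 8 mm (vertical), extruded 21 mm in z (dimensions read to the nearest mm from the axis ticks). For the g-code, the solid's height is divided into equal slices at the stated Δz and each level perimeter traced with G1 moves after a G0 lift.

; perimeter-only toolpath
G21 ; units = mm
G90 ; absolute positioning
G28 ; home
; layer 1
G0 Z3.5
G0 X0.0 Y0.0
G1 X17.0 Y0.0
G1 X17.0 Y4.0
G1 X8.0 Y4.0
G1 X8.0 Y18.0
G1 X0.0 Y18.0
G1 X0.0 Y0.0
; layer 2
G0 Z7.0
G0 X0.0 Y0.0
G1 X17.0 Y0.0
G1 X17.0 Y4.0
G1 X8.0 Y4.0
G1 X8.0 Y18.0
G1 X0.0 Y18.0
G1 X0.0 Y0.0
; layer 3
G0 Z10.5
G0 X0.0 Y0.0
G1 X17.0 Y0.0
G1 X17.0 Y4.0
G1 X8.0 Y4.0
G1 X8.0 Y18.0
G1 X0.0 Y18.0
G1 X0.0 Y0.0
; layer 4
G0 Z14.0
G0 X0.0 Y0.0
G1 X17.0 Y0.0
G1 X17.0 Y4.0
G1 X8.0 Y4.0
G1 X8.0 Y18.0
G1 X0.0 Y18.0
G1 X0.0 Y0.0
; layer 5
G0 Z17.5
G0 X0.0 Y0.0
G1 X17.0 Y0.0
G1 X17.0 Y4.0
G1 X8.0 Y4.0
G1 X8.0 Y18.0
G1 X0.0 Y18.0
G1 X0.0 Y0.0
; layer 6
G0 Z21.0
G0 X0.0 Y0.0
G1 X17.0 Y0.0
G1 X17.0 Y4.0
G1 X8.0 Y4.0
G1 X8.0 Y18.0
G1 X0.0 Y18.0
G1 X0.0 Y0.0
M2 ; end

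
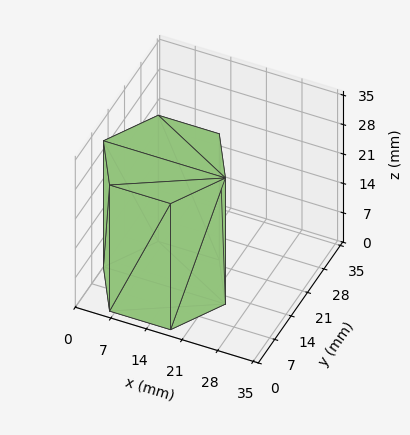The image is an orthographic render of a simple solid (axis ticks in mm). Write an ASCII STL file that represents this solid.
Reading the render: the shape is a regular 6-sided prism (a cylinder approximated with 6 flat sides), circumscribed radius ≈ 12 mm, height ≈ 30 mm (dimensions read to the nearest mm from the axis ticks). For the STL, each face is triangulated and given an outward normal.

solid part
  facet normal 0.0000 0.0000 -1.0000
    outer loop
      vertex 6.000 22.392 0.000
      vertex 18.000 22.392 0.000
      vertex 24.000 12.000 0.000
    endloop
  endfacet
  facet normal 0.0000 0.0000 -1.0000
    outer loop
      vertex 0.000 12.000 0.000
      vertex 6.000 22.392 0.000
      vertex 24.000 12.000 0.000
    endloop
  endfacet
  facet normal 0.0000 0.0000 -1.0000
    outer loop
      vertex 6.000 1.608 0.000
      vertex 0.000 12.000 0.000
      vertex 24.000 12.000 0.000
    endloop
  endfacet
  facet normal 0.0000 0.0000 -1.0000
    outer loop
      vertex 18.000 1.608 0.000
      vertex 6.000 1.608 0.000
      vertex 24.000 12.000 0.000
    endloop
  endfacet
  facet normal 0.0000 0.0000 1.0000
    outer loop
      vertex 24.000 12.000 30.000
      vertex 18.000 22.392 30.000
      vertex 6.000 22.392 30.000
    endloop
  endfacet
  facet normal 0.0000 0.0000 1.0000
    outer loop
      vertex 24.000 12.000 30.000
      vertex 6.000 22.392 30.000
      vertex 0.000 12.000 30.000
    endloop
  endfacet
  facet normal 0.0000 0.0000 1.0000
    outer loop
      vertex 24.000 12.000 30.000
      vertex 0.000 12.000 30.000
      vertex 6.000 1.608 30.000
    endloop
  endfacet
  facet normal 0.0000 0.0000 1.0000
    outer loop
      vertex 24.000 12.000 30.000
      vertex 6.000 1.608 30.000
      vertex 18.000 1.608 30.000
    endloop
  endfacet
  facet normal 0.8660 0.5000 0.0000
    outer loop
      vertex 24.000 12.000 0.000
      vertex 18.000 22.392 0.000
      vertex 18.000 22.392 30.000
    endloop
  endfacet
  facet normal 0.8660 0.5000 0.0000
    outer loop
      vertex 24.000 12.000 0.000
      vertex 18.000 22.392 30.000
      vertex 24.000 12.000 30.000
    endloop
  endfacet
  facet normal 0.0000 1.0000 0.0000
    outer loop
      vertex 18.000 22.392 0.000
      vertex 6.000 22.392 0.000
      vertex 6.000 22.392 30.000
    endloop
  endfacet
  facet normal 0.0000 1.0000 0.0000
    outer loop
      vertex 18.000 22.392 0.000
      vertex 6.000 22.392 30.000
      vertex 18.000 22.392 30.000
    endloop
  endfacet
  facet normal -0.8660 0.5000 0.0000
    outer loop
      vertex 6.000 22.392 0.000
      vertex 0.000 12.000 0.000
      vertex 0.000 12.000 30.000
    endloop
  endfacet
  facet normal -0.8660 0.5000 0.0000
    outer loop
      vertex 6.000 22.392 0.000
      vertex 0.000 12.000 30.000
      vertex 6.000 22.392 30.000
    endloop
  endfacet
  facet normal -0.8660 -0.5000 0.0000
    outer loop
      vertex 0.000 12.000 0.000
      vertex 6.000 1.608 0.000
      vertex 6.000 1.608 30.000
    endloop
  endfacet
  facet normal -0.8660 -0.5000 0.0000
    outer loop
      vertex 0.000 12.000 0.000
      vertex 6.000 1.608 30.000
      vertex 0.000 12.000 30.000
    endloop
  endfacet
  facet normal 0.0000 -1.0000 0.0000
    outer loop
      vertex 6.000 1.608 0.000
      vertex 18.000 1.608 0.000
      vertex 18.000 1.608 30.000
    endloop
  endfacet
  facet normal 0.0000 -1.0000 0.0000
    outer loop
      vertex 6.000 1.608 0.000
      vertex 18.000 1.608 30.000
      vertex 6.000 1.608 30.000
    endloop
  endfacet
  facet normal 0.8660 -0.5000 0.0000
    outer loop
      vertex 18.000 1.608 0.000
      vertex 24.000 12.000 0.000
      vertex 24.000 12.000 30.000
    endloop
  endfacet
  facet normal 0.8660 -0.5000 0.0000
    outer loop
      vertex 18.000 1.608 0.000
      vertex 24.000 12.000 30.000
      vertex 18.000 1.608 30.000
    endloop
  endfacet
endsolid part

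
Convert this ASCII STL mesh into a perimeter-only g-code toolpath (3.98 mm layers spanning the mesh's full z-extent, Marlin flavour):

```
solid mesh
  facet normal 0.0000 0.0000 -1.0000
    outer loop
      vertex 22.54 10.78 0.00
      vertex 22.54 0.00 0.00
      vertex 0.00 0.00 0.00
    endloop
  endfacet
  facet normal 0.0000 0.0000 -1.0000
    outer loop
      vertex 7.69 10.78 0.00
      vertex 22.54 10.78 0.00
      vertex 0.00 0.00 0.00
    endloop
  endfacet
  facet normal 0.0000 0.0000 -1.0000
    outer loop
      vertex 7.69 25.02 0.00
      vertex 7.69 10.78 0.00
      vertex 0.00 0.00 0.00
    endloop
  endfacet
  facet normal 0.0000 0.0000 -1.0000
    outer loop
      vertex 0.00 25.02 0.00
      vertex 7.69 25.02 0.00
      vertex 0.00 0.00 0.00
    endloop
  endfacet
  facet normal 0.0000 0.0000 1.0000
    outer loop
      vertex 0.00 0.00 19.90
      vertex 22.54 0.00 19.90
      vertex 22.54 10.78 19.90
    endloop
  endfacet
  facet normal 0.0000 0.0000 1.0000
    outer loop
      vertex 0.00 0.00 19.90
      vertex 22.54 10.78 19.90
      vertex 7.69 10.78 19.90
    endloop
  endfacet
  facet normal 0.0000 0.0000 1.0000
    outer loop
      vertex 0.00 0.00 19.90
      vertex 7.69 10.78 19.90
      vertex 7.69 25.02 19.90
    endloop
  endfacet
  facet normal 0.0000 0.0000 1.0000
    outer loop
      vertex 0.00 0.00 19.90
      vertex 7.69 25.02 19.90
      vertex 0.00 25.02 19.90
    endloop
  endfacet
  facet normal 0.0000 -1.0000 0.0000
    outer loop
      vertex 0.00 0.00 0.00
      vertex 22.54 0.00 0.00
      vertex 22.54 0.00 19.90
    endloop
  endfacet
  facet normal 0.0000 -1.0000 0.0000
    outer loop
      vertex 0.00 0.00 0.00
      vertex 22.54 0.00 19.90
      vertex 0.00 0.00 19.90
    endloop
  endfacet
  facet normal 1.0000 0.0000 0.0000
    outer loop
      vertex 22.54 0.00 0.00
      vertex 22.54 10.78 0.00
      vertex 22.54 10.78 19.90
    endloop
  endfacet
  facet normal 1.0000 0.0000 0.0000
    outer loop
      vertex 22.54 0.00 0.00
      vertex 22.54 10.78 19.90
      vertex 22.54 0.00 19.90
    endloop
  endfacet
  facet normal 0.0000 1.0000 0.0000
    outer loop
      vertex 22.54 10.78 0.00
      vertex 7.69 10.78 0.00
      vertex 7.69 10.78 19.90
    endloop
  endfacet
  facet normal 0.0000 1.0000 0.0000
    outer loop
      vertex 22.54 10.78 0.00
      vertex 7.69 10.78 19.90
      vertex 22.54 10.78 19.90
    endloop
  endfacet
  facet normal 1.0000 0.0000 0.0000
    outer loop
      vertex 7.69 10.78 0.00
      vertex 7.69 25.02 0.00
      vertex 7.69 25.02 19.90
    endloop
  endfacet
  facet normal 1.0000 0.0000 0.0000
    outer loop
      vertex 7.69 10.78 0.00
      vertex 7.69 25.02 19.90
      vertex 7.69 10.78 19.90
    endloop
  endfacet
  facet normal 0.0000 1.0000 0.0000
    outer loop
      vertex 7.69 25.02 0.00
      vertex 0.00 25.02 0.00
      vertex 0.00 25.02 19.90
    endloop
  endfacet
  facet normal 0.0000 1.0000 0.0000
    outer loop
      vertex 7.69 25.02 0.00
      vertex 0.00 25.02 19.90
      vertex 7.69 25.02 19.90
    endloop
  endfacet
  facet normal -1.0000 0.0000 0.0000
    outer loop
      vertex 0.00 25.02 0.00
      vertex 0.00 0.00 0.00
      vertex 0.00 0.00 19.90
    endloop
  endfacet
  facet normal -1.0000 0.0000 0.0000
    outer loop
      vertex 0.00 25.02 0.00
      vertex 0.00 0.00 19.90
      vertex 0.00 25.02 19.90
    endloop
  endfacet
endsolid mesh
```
; perimeter-only toolpath
G21 ; units = mm
G90 ; absolute positioning
G28 ; home
; layer 1
G0 Z3.98
G0 X0.00 Y0.00
G1 X22.54 Y0.00
G1 X22.54 Y10.78
G1 X7.69 Y10.78
G1 X7.69 Y25.02
G1 X0.00 Y25.02
G1 X0.00 Y0.00
; layer 2
G0 Z7.96
G0 X0.00 Y0.00
G1 X22.54 Y0.00
G1 X22.54 Y10.78
G1 X7.69 Y10.78
G1 X7.69 Y25.02
G1 X0.00 Y25.02
G1 X0.00 Y0.00
; layer 3
G0 Z11.94
G0 X0.00 Y0.00
G1 X22.54 Y0.00
G1 X22.54 Y10.78
G1 X7.69 Y10.78
G1 X7.69 Y25.02
G1 X0.00 Y25.02
G1 X0.00 Y0.00
; layer 4
G0 Z15.92
G0 X0.00 Y0.00
G1 X22.54 Y0.00
G1 X22.54 Y10.78
G1 X7.69 Y10.78
G1 X7.69 Y25.02
G1 X0.00 Y25.02
G1 X0.00 Y0.00
; layer 5
G0 Z19.90
G0 X0.00 Y0.00
G1 X22.54 Y0.00
G1 X22.54 Y10.78
G1 X7.69 Y10.78
G1 X7.69 Y25.02
G1 X0.00 Y25.02
G1 X0.00 Y0.00
M2 ; end

The solid is an L-shaped prism: outer 22.5 × 25 mm, arm thicknesses ≈ 10.8 mm (horizontal) and 7.69 mm (vertical), extruded 19.9 mm in z. Slicing at Δz = 3.98 mm — 5 equal slices spanning the solid's height, so layer i sits at z = i·h/5 — gives 5 non-empty perimeters. Each is a 6-segment closed polygon; G0 lifts to the layer z and rapids to the start vertex, then G1 traces the edges.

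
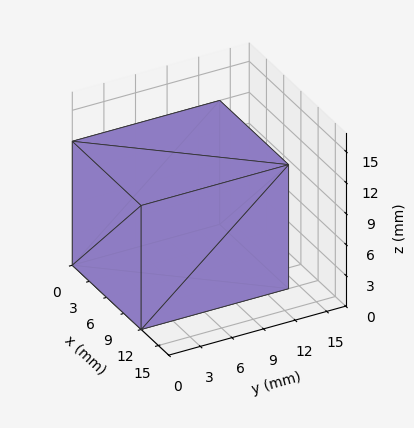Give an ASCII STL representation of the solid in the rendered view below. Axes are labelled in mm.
Reading the render: the shape is a rectangular box, roughly 12 × 14 mm footprint and 12 mm tall (dimensions read to the nearest mm from the axis ticks). For the STL, each face is triangulated and given an outward normal.

solid part
  facet normal 0.0000 0.0000 -1.0000
    outer loop
      vertex 12.00 14.00 0.00
      vertex 12.00 0.00 0.00
      vertex 0.00 0.00 0.00
    endloop
  endfacet
  facet normal 0.0000 0.0000 -1.0000
    outer loop
      vertex 0.00 14.00 0.00
      vertex 12.00 14.00 0.00
      vertex 0.00 0.00 0.00
    endloop
  endfacet
  facet normal 0.0000 0.0000 1.0000
    outer loop
      vertex 0.00 0.00 12.00
      vertex 12.00 0.00 12.00
      vertex 12.00 14.00 12.00
    endloop
  endfacet
  facet normal 0.0000 0.0000 1.0000
    outer loop
      vertex 0.00 0.00 12.00
      vertex 12.00 14.00 12.00
      vertex 0.00 14.00 12.00
    endloop
  endfacet
  facet normal 0.0000 -1.0000 0.0000
    outer loop
      vertex 0.00 0.00 0.00
      vertex 12.00 0.00 0.00
      vertex 12.00 0.00 12.00
    endloop
  endfacet
  facet normal 0.0000 -1.0000 0.0000
    outer loop
      vertex 0.00 0.00 0.00
      vertex 12.00 0.00 12.00
      vertex 0.00 0.00 12.00
    endloop
  endfacet
  facet normal 0.0000 1.0000 0.0000
    outer loop
      vertex 12.00 14.00 12.00
      vertex 12.00 14.00 0.00
      vertex 0.00 14.00 0.00
    endloop
  endfacet
  facet normal 0.0000 1.0000 0.0000
    outer loop
      vertex 0.00 14.00 12.00
      vertex 12.00 14.00 12.00
      vertex 0.00 14.00 0.00
    endloop
  endfacet
  facet normal -1.0000 0.0000 0.0000
    outer loop
      vertex 0.00 14.00 12.00
      vertex 0.00 14.00 0.00
      vertex 0.00 0.00 0.00
    endloop
  endfacet
  facet normal -1.0000 0.0000 0.0000
    outer loop
      vertex 0.00 0.00 12.00
      vertex 0.00 14.00 12.00
      vertex 0.00 0.00 0.00
    endloop
  endfacet
  facet normal 1.0000 0.0000 0.0000
    outer loop
      vertex 12.00 0.00 0.00
      vertex 12.00 14.00 0.00
      vertex 12.00 14.00 12.00
    endloop
  endfacet
  facet normal 1.0000 0.0000 0.0000
    outer loop
      vertex 12.00 0.00 0.00
      vertex 12.00 14.00 12.00
      vertex 12.00 0.00 12.00
    endloop
  endfacet
endsolid part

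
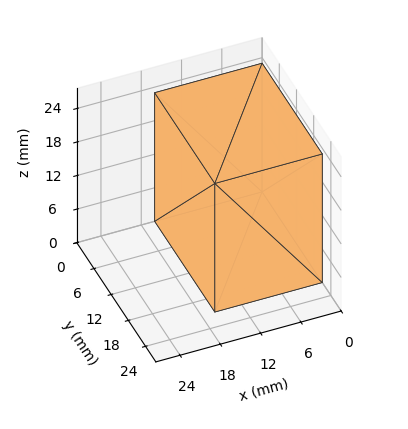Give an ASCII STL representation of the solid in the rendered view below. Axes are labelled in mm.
Reading the render: the shape is a rectangular box, roughly 16 × 21 mm footprint and 23 mm tall (dimensions read to the nearest mm from the axis ticks). For the STL, each face is triangulated and given an outward normal.

solid part
  facet normal 0.0000 0.0000 -1.0000
    outer loop
      vertex 16.0 21.0 0.0
      vertex 16.0 0.0 0.0
      vertex 0.0 0.0 0.0
    endloop
  endfacet
  facet normal 0.0000 0.0000 -1.0000
    outer loop
      vertex 0.0 21.0 0.0
      vertex 16.0 21.0 0.0
      vertex 0.0 0.0 0.0
    endloop
  endfacet
  facet normal 0.0000 0.0000 1.0000
    outer loop
      vertex 0.0 0.0 23.0
      vertex 16.0 0.0 23.0
      vertex 16.0 21.0 23.0
    endloop
  endfacet
  facet normal 0.0000 0.0000 1.0000
    outer loop
      vertex 0.0 0.0 23.0
      vertex 16.0 21.0 23.0
      vertex 0.0 21.0 23.0
    endloop
  endfacet
  facet normal 0.0000 -1.0000 0.0000
    outer loop
      vertex 0.0 0.0 0.0
      vertex 16.0 0.0 0.0
      vertex 16.0 0.0 23.0
    endloop
  endfacet
  facet normal 0.0000 -1.0000 0.0000
    outer loop
      vertex 0.0 0.0 0.0
      vertex 16.0 0.0 23.0
      vertex 0.0 0.0 23.0
    endloop
  endfacet
  facet normal 0.0000 1.0000 0.0000
    outer loop
      vertex 16.0 21.0 23.0
      vertex 16.0 21.0 0.0
      vertex 0.0 21.0 0.0
    endloop
  endfacet
  facet normal 0.0000 1.0000 0.0000
    outer loop
      vertex 0.0 21.0 23.0
      vertex 16.0 21.0 23.0
      vertex 0.0 21.0 0.0
    endloop
  endfacet
  facet normal -1.0000 0.0000 0.0000
    outer loop
      vertex 0.0 21.0 23.0
      vertex 0.0 21.0 0.0
      vertex 0.0 0.0 0.0
    endloop
  endfacet
  facet normal -1.0000 0.0000 0.0000
    outer loop
      vertex 0.0 0.0 23.0
      vertex 0.0 21.0 23.0
      vertex 0.0 0.0 0.0
    endloop
  endfacet
  facet normal 1.0000 0.0000 0.0000
    outer loop
      vertex 16.0 0.0 0.0
      vertex 16.0 21.0 0.0
      vertex 16.0 21.0 23.0
    endloop
  endfacet
  facet normal 1.0000 0.0000 0.0000
    outer loop
      vertex 16.0 0.0 0.0
      vertex 16.0 21.0 23.0
      vertex 16.0 0.0 23.0
    endloop
  endfacet
endsolid part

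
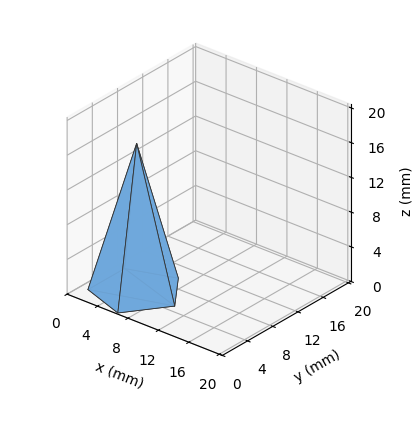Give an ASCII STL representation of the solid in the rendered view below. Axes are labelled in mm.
Reading the render: the shape is a regular 5-sided pyramid, base circumscribed radius ≈ 5 mm, apex at z ≈ 17 mm (dimensions read to the nearest mm from the axis ticks). For the STL, each face is triangulated and given an outward normal.

solid part
  facet normal 0.0000 0.0000 -1.0000
    outer loop
      vertex 1.0 7.9 0.0
      vertex 6.5 9.8 0.0
      vertex 10.0 5.0 0.0
    endloop
  endfacet
  facet normal 0.0000 0.0000 -1.0000
    outer loop
      vertex 1.0 2.1 0.0
      vertex 1.0 7.9 0.0
      vertex 10.0 5.0 0.0
    endloop
  endfacet
  facet normal 0.0000 0.0000 -1.0000
    outer loop
      vertex 6.5 0.2 0.0
      vertex 1.0 2.1 0.0
      vertex 10.0 5.0 0.0
    endloop
  endfacet
  facet normal 0.7861 0.5732 0.2312
    outer loop
      vertex 10.0 5.0 0.0
      vertex 6.5 9.8 0.0
      vertex 5.0 5.0 17.0
    endloop
  endfacet
  facet normal -0.3176 0.9195 0.2316
    outer loop
      vertex 6.5 9.8 0.0
      vertex 1.0 7.9 0.0
      vertex 5.0 5.0 17.0
    endloop
  endfacet
  facet normal -0.9734 0.0000 0.2290
    outer loop
      vertex 1.0 7.9 0.0
      vertex 1.0 2.1 0.0
      vertex 5.0 5.0 17.0
    endloop
  endfacet
  facet normal -0.3176 -0.9195 0.2316
    outer loop
      vertex 1.0 2.1 0.0
      vertex 6.5 0.2 0.0
      vertex 5.0 5.0 17.0
    endloop
  endfacet
  facet normal 0.7861 -0.5732 0.2312
    outer loop
      vertex 6.5 0.2 0.0
      vertex 10.0 5.0 0.0
      vertex 5.0 5.0 17.0
    endloop
  endfacet
endsolid part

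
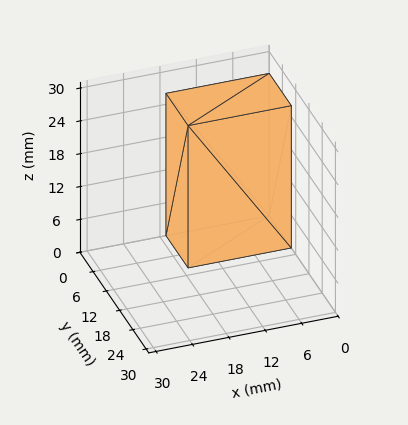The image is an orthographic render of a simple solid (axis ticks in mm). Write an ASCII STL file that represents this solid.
Reading the render: the shape is a rectangular box, roughly 17 × 10 mm footprint and 26 mm tall (dimensions read to the nearest mm from the axis ticks). For the STL, each face is triangulated and given an outward normal.

solid part
  facet normal 0.0000 0.0000 -1.0000
    outer loop
      vertex 17.000 10.000 0.000
      vertex 17.000 0.000 0.000
      vertex 0.000 0.000 0.000
    endloop
  endfacet
  facet normal 0.0000 0.0000 -1.0000
    outer loop
      vertex 0.000 10.000 0.000
      vertex 17.000 10.000 0.000
      vertex 0.000 0.000 0.000
    endloop
  endfacet
  facet normal 0.0000 0.0000 1.0000
    outer loop
      vertex 0.000 0.000 26.000
      vertex 17.000 0.000 26.000
      vertex 17.000 10.000 26.000
    endloop
  endfacet
  facet normal 0.0000 0.0000 1.0000
    outer loop
      vertex 0.000 0.000 26.000
      vertex 17.000 10.000 26.000
      vertex 0.000 10.000 26.000
    endloop
  endfacet
  facet normal 0.0000 -1.0000 0.0000
    outer loop
      vertex 0.000 0.000 0.000
      vertex 17.000 0.000 0.000
      vertex 17.000 0.000 26.000
    endloop
  endfacet
  facet normal 0.0000 -1.0000 0.0000
    outer loop
      vertex 0.000 0.000 0.000
      vertex 17.000 0.000 26.000
      vertex 0.000 0.000 26.000
    endloop
  endfacet
  facet normal 0.0000 1.0000 0.0000
    outer loop
      vertex 17.000 10.000 26.000
      vertex 17.000 10.000 0.000
      vertex 0.000 10.000 0.000
    endloop
  endfacet
  facet normal 0.0000 1.0000 0.0000
    outer loop
      vertex 0.000 10.000 26.000
      vertex 17.000 10.000 26.000
      vertex 0.000 10.000 0.000
    endloop
  endfacet
  facet normal -1.0000 0.0000 0.0000
    outer loop
      vertex 0.000 10.000 26.000
      vertex 0.000 10.000 0.000
      vertex 0.000 0.000 0.000
    endloop
  endfacet
  facet normal -1.0000 0.0000 0.0000
    outer loop
      vertex 0.000 0.000 26.000
      vertex 0.000 10.000 26.000
      vertex 0.000 0.000 0.000
    endloop
  endfacet
  facet normal 1.0000 0.0000 0.0000
    outer loop
      vertex 17.000 0.000 0.000
      vertex 17.000 10.000 0.000
      vertex 17.000 10.000 26.000
    endloop
  endfacet
  facet normal 1.0000 0.0000 0.0000
    outer loop
      vertex 17.000 0.000 0.000
      vertex 17.000 10.000 26.000
      vertex 17.000 0.000 26.000
    endloop
  endfacet
endsolid part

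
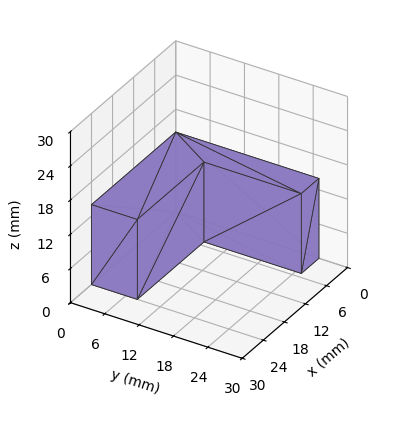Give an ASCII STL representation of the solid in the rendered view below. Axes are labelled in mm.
Reading the render: the shape is an L-shaped prism: outer 24 × 25 mm, arm thicknesses ≈ 8 mm (horizontal) and 5 mm (vertical), extruded 14 mm in z (dimensions read to the nearest mm from the axis ticks). For the STL, each face is triangulated and given an outward normal.

solid part
  facet normal 0.0000 0.0000 -1.0000
    outer loop
      vertex 24.0 8.0 0.0
      vertex 24.0 0.0 0.0
      vertex 0.0 0.0 0.0
    endloop
  endfacet
  facet normal 0.0000 0.0000 -1.0000
    outer loop
      vertex 5.0 8.0 0.0
      vertex 24.0 8.0 0.0
      vertex 0.0 0.0 0.0
    endloop
  endfacet
  facet normal 0.0000 0.0000 -1.0000
    outer loop
      vertex 5.0 25.0 0.0
      vertex 5.0 8.0 0.0
      vertex 0.0 0.0 0.0
    endloop
  endfacet
  facet normal 0.0000 0.0000 -1.0000
    outer loop
      vertex 0.0 25.0 0.0
      vertex 5.0 25.0 0.0
      vertex 0.0 0.0 0.0
    endloop
  endfacet
  facet normal 0.0000 0.0000 1.0000
    outer loop
      vertex 0.0 0.0 14.0
      vertex 24.0 0.0 14.0
      vertex 24.0 8.0 14.0
    endloop
  endfacet
  facet normal 0.0000 0.0000 1.0000
    outer loop
      vertex 0.0 0.0 14.0
      vertex 24.0 8.0 14.0
      vertex 5.0 8.0 14.0
    endloop
  endfacet
  facet normal 0.0000 0.0000 1.0000
    outer loop
      vertex 0.0 0.0 14.0
      vertex 5.0 8.0 14.0
      vertex 5.0 25.0 14.0
    endloop
  endfacet
  facet normal 0.0000 0.0000 1.0000
    outer loop
      vertex 0.0 0.0 14.0
      vertex 5.0 25.0 14.0
      vertex 0.0 25.0 14.0
    endloop
  endfacet
  facet normal 0.0000 -1.0000 0.0000
    outer loop
      vertex 0.0 0.0 0.0
      vertex 24.0 0.0 0.0
      vertex 24.0 0.0 14.0
    endloop
  endfacet
  facet normal 0.0000 -1.0000 0.0000
    outer loop
      vertex 0.0 0.0 0.0
      vertex 24.0 0.0 14.0
      vertex 0.0 0.0 14.0
    endloop
  endfacet
  facet normal 1.0000 0.0000 0.0000
    outer loop
      vertex 24.0 0.0 0.0
      vertex 24.0 8.0 0.0
      vertex 24.0 8.0 14.0
    endloop
  endfacet
  facet normal 1.0000 0.0000 0.0000
    outer loop
      vertex 24.0 0.0 0.0
      vertex 24.0 8.0 14.0
      vertex 24.0 0.0 14.0
    endloop
  endfacet
  facet normal 0.0000 1.0000 0.0000
    outer loop
      vertex 24.0 8.0 0.0
      vertex 5.0 8.0 0.0
      vertex 5.0 8.0 14.0
    endloop
  endfacet
  facet normal 0.0000 1.0000 0.0000
    outer loop
      vertex 24.0 8.0 0.0
      vertex 5.0 8.0 14.0
      vertex 24.0 8.0 14.0
    endloop
  endfacet
  facet normal 1.0000 0.0000 0.0000
    outer loop
      vertex 5.0 8.0 0.0
      vertex 5.0 25.0 0.0
      vertex 5.0 25.0 14.0
    endloop
  endfacet
  facet normal 1.0000 0.0000 0.0000
    outer loop
      vertex 5.0 8.0 0.0
      vertex 5.0 25.0 14.0
      vertex 5.0 8.0 14.0
    endloop
  endfacet
  facet normal 0.0000 1.0000 0.0000
    outer loop
      vertex 5.0 25.0 0.0
      vertex 0.0 25.0 0.0
      vertex 0.0 25.0 14.0
    endloop
  endfacet
  facet normal 0.0000 1.0000 0.0000
    outer loop
      vertex 5.0 25.0 0.0
      vertex 0.0 25.0 14.0
      vertex 5.0 25.0 14.0
    endloop
  endfacet
  facet normal -1.0000 0.0000 0.0000
    outer loop
      vertex 0.0 25.0 0.0
      vertex 0.0 0.0 0.0
      vertex 0.0 0.0 14.0
    endloop
  endfacet
  facet normal -1.0000 0.0000 0.0000
    outer loop
      vertex 0.0 25.0 0.0
      vertex 0.0 0.0 14.0
      vertex 0.0 25.0 14.0
    endloop
  endfacet
endsolid part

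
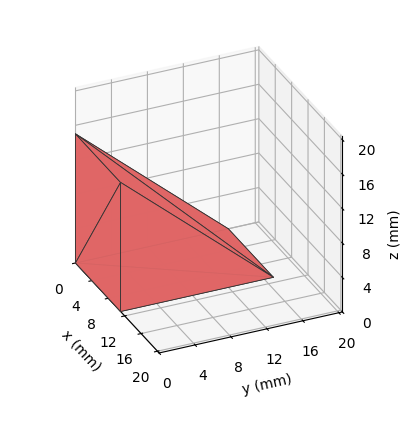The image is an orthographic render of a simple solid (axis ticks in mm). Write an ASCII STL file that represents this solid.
Reading the render: the shape is a wedge (ramp): 11 × 17 mm base, rising to 15 mm along the y=0 edge and sloping linearly to z=0 at y=17 (dimensions read to the nearest mm from the axis ticks). For the STL, each face is triangulated and given an outward normal.

solid part
  facet normal 0.0000 0.0000 -1.0000
    outer loop
      vertex 11.000 17.000 0.000
      vertex 11.000 0.000 0.000
      vertex 0.000 0.000 0.000
    endloop
  endfacet
  facet normal 0.0000 0.0000 -1.0000
    outer loop
      vertex 0.000 17.000 0.000
      vertex 11.000 17.000 0.000
      vertex 0.000 0.000 0.000
    endloop
  endfacet
  facet normal 0.0000 -1.0000 0.0000
    outer loop
      vertex 0.000 0.000 0.000
      vertex 11.000 0.000 0.000
      vertex 11.000 0.000 15.000
    endloop
  endfacet
  facet normal 0.0000 -1.0000 0.0000
    outer loop
      vertex 0.000 0.000 0.000
      vertex 11.000 0.000 15.000
      vertex 0.000 0.000 15.000
    endloop
  endfacet
  facet normal 0.0000 0.6616 0.7498
    outer loop
      vertex 0.000 0.000 15.000
      vertex 11.000 0.000 15.000
      vertex 11.000 17.000 0.000
    endloop
  endfacet
  facet normal 0.0000 0.6616 0.7498
    outer loop
      vertex 0.000 0.000 15.000
      vertex 11.000 17.000 0.000
      vertex 0.000 17.000 0.000
    endloop
  endfacet
  facet normal -1.0000 0.0000 0.0000
    outer loop
      vertex 0.000 0.000 15.000
      vertex 0.000 17.000 0.000
      vertex 0.000 0.000 0.000
    endloop
  endfacet
  facet normal 1.0000 0.0000 0.0000
    outer loop
      vertex 11.000 0.000 0.000
      vertex 11.000 17.000 0.000
      vertex 11.000 0.000 15.000
    endloop
  endfacet
endsolid part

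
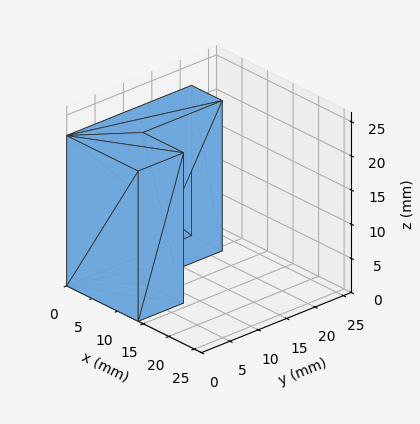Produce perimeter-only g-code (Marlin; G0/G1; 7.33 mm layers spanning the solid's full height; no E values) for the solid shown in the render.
Reading the render: the shape is an L-shaped prism: outer 14 × 22 mm, arm thicknesses ≈ 8 mm (horizontal) and 6 mm (vertical), extruded 22 mm in z (dimensions read to the nearest mm from the axis ticks). For the g-code, the solid's height is divided into equal slices at the stated Δz and each level perimeter traced with G1 moves after a G0 lift.

; perimeter-only toolpath
G21 ; units = mm
G90 ; absolute positioning
G28 ; home
; layer 1
G0 Z7.33
G0 X0.00 Y0.00
G1 X14.00 Y0.00
G1 X14.00 Y8.00
G1 X6.00 Y8.00
G1 X6.00 Y22.00
G1 X0.00 Y22.00
G1 X0.00 Y0.00
; layer 2
G0 Z14.67
G0 X0.00 Y0.00
G1 X14.00 Y0.00
G1 X14.00 Y8.00
G1 X6.00 Y8.00
G1 X6.00 Y22.00
G1 X0.00 Y22.00
G1 X0.00 Y0.00
; layer 3
G0 Z22.00
G0 X0.00 Y0.00
G1 X14.00 Y0.00
G1 X14.00 Y8.00
G1 X6.00 Y8.00
G1 X6.00 Y22.00
G1 X0.00 Y22.00
G1 X0.00 Y0.00
M2 ; end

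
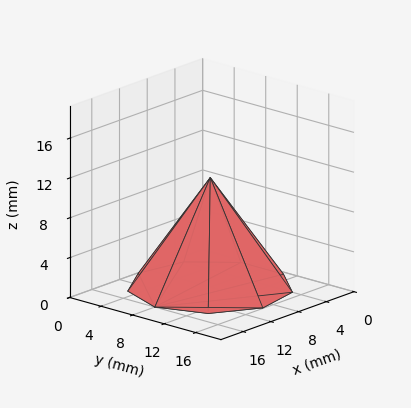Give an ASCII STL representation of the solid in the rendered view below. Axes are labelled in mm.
Reading the render: the shape is a regular 9-sided pyramid, base circumscribed radius ≈ 8 mm, apex at z ≈ 11 mm (dimensions read to the nearest mm from the axis ticks). For the STL, each face is triangulated and given an outward normal.

solid part
  facet normal 0.0000 0.0000 -1.0000
    outer loop
      vertex 9.4 15.9 0.0
      vertex 14.1 13.1 0.0
      vertex 16.0 8.0 0.0
    endloop
  endfacet
  facet normal 0.0000 0.0000 -1.0000
    outer loop
      vertex 4.0 14.9 0.0
      vertex 9.4 15.9 0.0
      vertex 16.0 8.0 0.0
    endloop
  endfacet
  facet normal 0.0000 0.0000 -1.0000
    outer loop
      vertex 0.5 10.7 0.0
      vertex 4.0 14.9 0.0
      vertex 16.0 8.0 0.0
    endloop
  endfacet
  facet normal 0.0000 0.0000 -1.0000
    outer loop
      vertex 0.5 5.3 0.0
      vertex 0.5 10.7 0.0
      vertex 16.0 8.0 0.0
    endloop
  endfacet
  facet normal 0.0000 0.0000 -1.0000
    outer loop
      vertex 4.0 1.1 0.0
      vertex 0.5 5.3 0.0
      vertex 16.0 8.0 0.0
    endloop
  endfacet
  facet normal 0.0000 0.0000 -1.0000
    outer loop
      vertex 9.4 0.1 0.0
      vertex 4.0 1.1 0.0
      vertex 16.0 8.0 0.0
    endloop
  endfacet
  facet normal 0.0000 0.0000 -1.0000
    outer loop
      vertex 14.1 2.9 0.0
      vertex 9.4 0.1 0.0
      vertex 16.0 8.0 0.0
    endloop
  endfacet
  facet normal 0.7744 0.2885 0.5632
    outer loop
      vertex 16.0 8.0 0.0
      vertex 14.1 13.1 0.0
      vertex 8.0 8.0 11.0
    endloop
  endfacet
  facet normal 0.4228 0.7097 0.5635
    outer loop
      vertex 14.1 13.1 0.0
      vertex 9.4 15.9 0.0
      vertex 8.0 8.0 11.0
    endloop
  endfacet
  facet normal -0.1504 0.8120 0.5640
    outer loop
      vertex 9.4 15.9 0.0
      vertex 4.0 14.9 0.0
      vertex 8.0 8.0 11.0
    endloop
  endfacet
  facet normal -0.6350 0.5292 0.5628
    outer loop
      vertex 4.0 14.9 0.0
      vertex 0.5 10.7 0.0
      vertex 8.0 8.0 11.0
    endloop
  endfacet
  facet normal -0.8262 0.0000 0.5633
    outer loop
      vertex 0.5 10.7 0.0
      vertex 0.5 5.3 0.0
      vertex 8.0 8.0 11.0
    endloop
  endfacet
  facet normal -0.6350 -0.5292 0.5628
    outer loop
      vertex 0.5 5.3 0.0
      vertex 4.0 1.1 0.0
      vertex 8.0 8.0 11.0
    endloop
  endfacet
  facet normal -0.1504 -0.8120 0.5640
    outer loop
      vertex 4.0 1.1 0.0
      vertex 9.4 0.1 0.0
      vertex 8.0 8.0 11.0
    endloop
  endfacet
  facet normal 0.4228 -0.7097 0.5635
    outer loop
      vertex 9.4 0.1 0.0
      vertex 14.1 2.9 0.0
      vertex 8.0 8.0 11.0
    endloop
  endfacet
  facet normal 0.7744 -0.2885 0.5632
    outer loop
      vertex 14.1 2.9 0.0
      vertex 16.0 8.0 0.0
      vertex 8.0 8.0 11.0
    endloop
  endfacet
endsolid part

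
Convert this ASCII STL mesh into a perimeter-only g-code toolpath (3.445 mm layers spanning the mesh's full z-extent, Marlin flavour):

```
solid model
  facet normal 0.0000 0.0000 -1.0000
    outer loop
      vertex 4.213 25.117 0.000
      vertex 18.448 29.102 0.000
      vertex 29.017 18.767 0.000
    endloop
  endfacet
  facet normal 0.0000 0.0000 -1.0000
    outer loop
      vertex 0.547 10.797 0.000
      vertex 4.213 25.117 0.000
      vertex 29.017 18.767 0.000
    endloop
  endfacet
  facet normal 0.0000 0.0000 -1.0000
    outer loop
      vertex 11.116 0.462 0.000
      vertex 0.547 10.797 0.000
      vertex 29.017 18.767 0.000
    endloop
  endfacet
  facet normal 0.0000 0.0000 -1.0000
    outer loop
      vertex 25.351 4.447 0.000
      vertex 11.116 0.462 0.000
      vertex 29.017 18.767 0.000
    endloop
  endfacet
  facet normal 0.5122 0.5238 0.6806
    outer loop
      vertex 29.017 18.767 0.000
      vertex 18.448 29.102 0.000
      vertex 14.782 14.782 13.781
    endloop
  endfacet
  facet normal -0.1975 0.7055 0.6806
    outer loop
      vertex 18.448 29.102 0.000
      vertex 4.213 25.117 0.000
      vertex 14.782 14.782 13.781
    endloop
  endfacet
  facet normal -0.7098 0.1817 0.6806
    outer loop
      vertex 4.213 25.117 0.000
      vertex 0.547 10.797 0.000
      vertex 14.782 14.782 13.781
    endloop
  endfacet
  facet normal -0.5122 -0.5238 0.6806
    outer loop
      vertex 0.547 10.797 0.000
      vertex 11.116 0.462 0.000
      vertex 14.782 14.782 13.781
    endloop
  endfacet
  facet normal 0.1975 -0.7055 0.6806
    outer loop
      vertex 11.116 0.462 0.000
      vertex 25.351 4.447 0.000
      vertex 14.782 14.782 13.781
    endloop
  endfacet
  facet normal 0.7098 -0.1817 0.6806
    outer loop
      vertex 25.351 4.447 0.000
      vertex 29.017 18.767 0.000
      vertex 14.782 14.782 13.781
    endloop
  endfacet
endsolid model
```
; perimeter-only toolpath
G21 ; units = mm
G90 ; absolute positioning
G28 ; home
; layer 1
G0 Z3.445
G0 X25.458 Y17.771
G1 X17.532 Y25.522
G1 X6.855 Y22.533
G1 X4.106 Y11.793
G1 X12.032 Y4.042
G1 X22.709 Y7.031
G1 X25.458 Y17.771
; layer 2
G0 Z6.891
G0 X21.899 Y16.774
G1 X16.615 Y21.942
G1 X9.498 Y19.950
G1 X7.665 Y12.790
G1 X12.949 Y7.622
G1 X20.066 Y9.614
G1 X21.899 Y16.774
; layer 3
G0 Z10.336
G0 X18.341 Y15.778
G1 X15.699 Y18.362
G1 X12.140 Y17.366
G1 X11.223 Y13.786
G1 X13.866 Y11.202
G1 X17.424 Y12.198
G1 X18.341 Y15.778
M2 ; end

The solid is a regular 6-sided pyramid, base circumscribed radius ≈ 14.8 mm, apex at z ≈ 13.8 mm. Slicing at Δz = 3.445 mm — 4 equal slices spanning the solid's height, so layer i sits at z = i·h/4 — gives 3 non-empty perimeters. Each is a 6-segment closed polygon; G0 lifts to the layer z and rapids to the start vertex, then G1 traces the edges. The cross-section shrinks linearly with z (the slice at the apex is degenerate and omitted).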